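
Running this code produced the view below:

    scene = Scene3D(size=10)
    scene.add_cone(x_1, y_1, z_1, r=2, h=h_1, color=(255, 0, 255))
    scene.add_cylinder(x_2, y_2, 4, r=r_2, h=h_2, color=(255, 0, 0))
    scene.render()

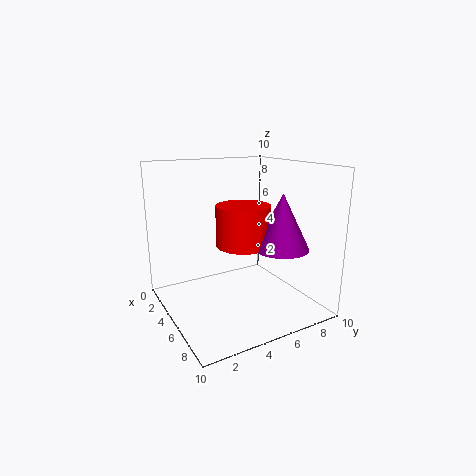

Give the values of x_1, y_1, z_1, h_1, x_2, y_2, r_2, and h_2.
x_1 = 6
y_1 = 8
z_1 = 4
h_1 = 4
x_2 = 4
y_2 = 6
r_2 = 2
h_2 = 3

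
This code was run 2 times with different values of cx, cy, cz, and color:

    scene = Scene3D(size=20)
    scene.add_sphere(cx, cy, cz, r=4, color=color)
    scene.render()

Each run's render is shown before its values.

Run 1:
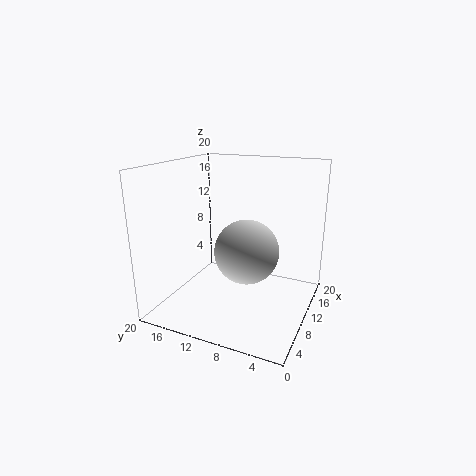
cx = 6
cy = 7
cz = 10
color = 'lightgray'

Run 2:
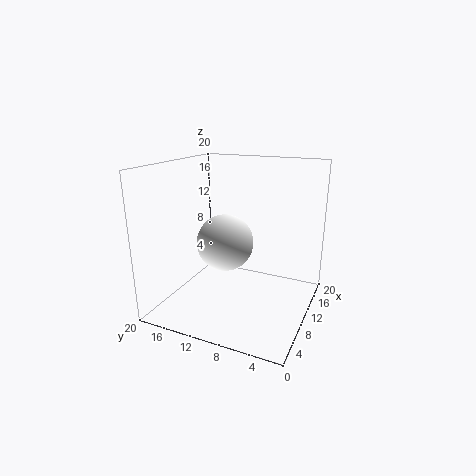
cx = 10
cy = 12
cz = 9
color = 'white'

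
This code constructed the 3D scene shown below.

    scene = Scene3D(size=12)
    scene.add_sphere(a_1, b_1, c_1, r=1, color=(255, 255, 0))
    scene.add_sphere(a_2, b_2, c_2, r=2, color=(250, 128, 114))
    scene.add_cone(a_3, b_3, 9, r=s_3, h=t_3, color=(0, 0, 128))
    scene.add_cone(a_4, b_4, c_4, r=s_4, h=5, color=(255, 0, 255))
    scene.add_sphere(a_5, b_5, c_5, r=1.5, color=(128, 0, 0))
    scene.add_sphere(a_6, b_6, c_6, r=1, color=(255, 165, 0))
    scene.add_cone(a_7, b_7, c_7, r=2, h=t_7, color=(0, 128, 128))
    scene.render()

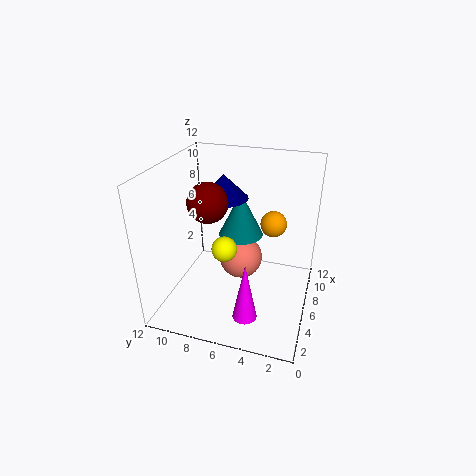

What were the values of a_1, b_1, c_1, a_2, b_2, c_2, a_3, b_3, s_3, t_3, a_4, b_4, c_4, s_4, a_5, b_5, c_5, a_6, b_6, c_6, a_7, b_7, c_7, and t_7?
a_1 = 4; b_1 = 6.5; c_1 = 6; a_2 = 8.5; b_2 = 6.5; c_2 = 2.5; a_3 = 7; b_3 = 7.5; s_3 = 2; t_3 = 2; a_4 = 3; b_4 = 4.5; c_4 = 0.5; s_4 = 1; a_5 = 3.5; b_5 = 7.5; c_5 = 10; a_6 = 5.5; b_6 = 3; c_6 = 8; a_7 = 8.5; b_7 = 6.5; c_7 = 5; t_7 = 4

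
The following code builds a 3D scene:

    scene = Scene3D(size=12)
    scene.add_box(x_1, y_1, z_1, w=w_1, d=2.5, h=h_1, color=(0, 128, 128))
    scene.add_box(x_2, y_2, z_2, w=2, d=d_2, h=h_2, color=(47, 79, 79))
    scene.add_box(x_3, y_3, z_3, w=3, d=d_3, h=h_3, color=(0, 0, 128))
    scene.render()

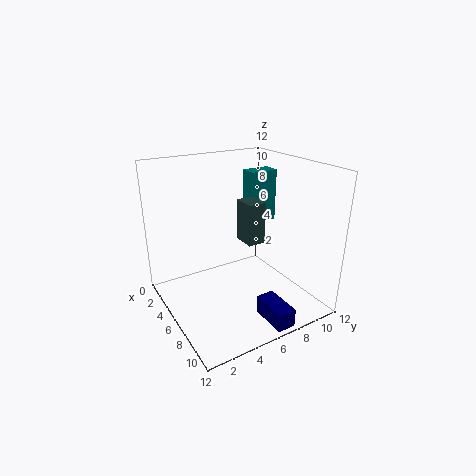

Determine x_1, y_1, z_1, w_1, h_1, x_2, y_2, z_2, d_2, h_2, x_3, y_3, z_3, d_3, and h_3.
x_1 = 3.5, y_1 = 8, z_1 = 6.5, w_1 = 1.5, h_1 = 4.5, x_2 = 5, y_2 = 6.5, z_2 = 5.5, d_2 = 1.5, h_2 = 3.5, x_3 = 9, y_3 = 6, z_3 = 0.5, d_3 = 1.5, h_3 = 1.5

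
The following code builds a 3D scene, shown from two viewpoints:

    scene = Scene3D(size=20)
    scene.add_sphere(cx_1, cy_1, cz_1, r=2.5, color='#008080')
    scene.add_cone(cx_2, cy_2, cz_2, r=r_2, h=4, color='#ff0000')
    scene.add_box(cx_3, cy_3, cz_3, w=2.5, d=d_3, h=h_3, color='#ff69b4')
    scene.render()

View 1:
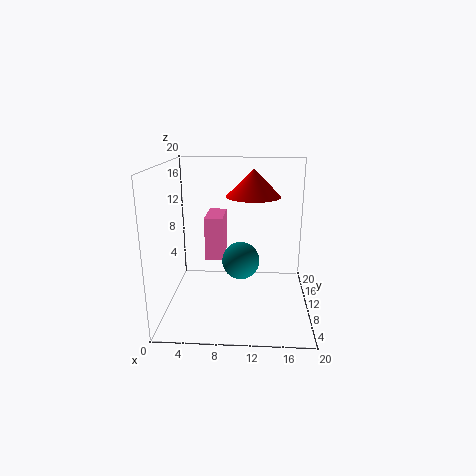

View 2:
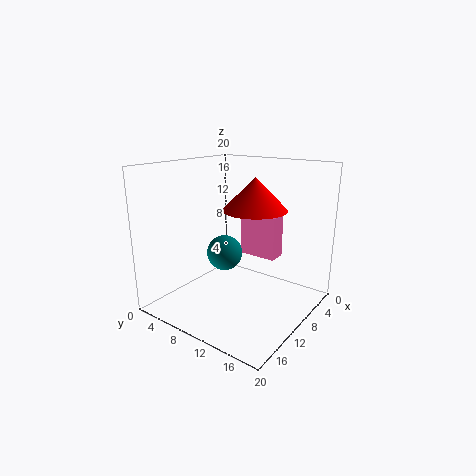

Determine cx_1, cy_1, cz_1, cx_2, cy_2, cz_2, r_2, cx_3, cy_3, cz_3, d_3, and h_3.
cx_1 = 10.5; cy_1 = 8; cz_1 = 7.5; cx_2 = 12; cy_2 = 14; cz_2 = 15; r_2 = 4; cx_3 = 5.5; cy_3 = 9; cz_3 = 7; d_3 = 5.5; h_3 = 6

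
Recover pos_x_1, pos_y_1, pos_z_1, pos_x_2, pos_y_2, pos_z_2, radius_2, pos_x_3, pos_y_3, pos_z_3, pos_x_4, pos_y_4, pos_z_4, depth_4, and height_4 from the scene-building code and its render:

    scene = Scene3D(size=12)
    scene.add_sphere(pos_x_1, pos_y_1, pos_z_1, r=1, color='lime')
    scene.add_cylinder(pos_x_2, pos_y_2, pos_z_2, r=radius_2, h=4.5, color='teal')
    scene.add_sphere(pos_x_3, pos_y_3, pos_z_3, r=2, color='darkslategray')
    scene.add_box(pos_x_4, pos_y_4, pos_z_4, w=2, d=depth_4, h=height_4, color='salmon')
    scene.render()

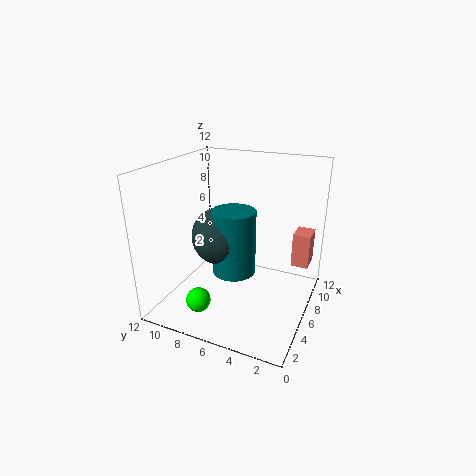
pos_x_1 = 2.5
pos_y_1 = 8
pos_z_1 = 1.5
pos_x_2 = 2
pos_y_2 = 4.5
pos_z_2 = 5.5
radius_2 = 1.5
pos_x_3 = 2
pos_y_3 = 5.5
pos_z_3 = 8
pos_x_4 = 8.5
pos_y_4 = 0.5
pos_z_4 = 3
depth_4 = 1.5
height_4 = 3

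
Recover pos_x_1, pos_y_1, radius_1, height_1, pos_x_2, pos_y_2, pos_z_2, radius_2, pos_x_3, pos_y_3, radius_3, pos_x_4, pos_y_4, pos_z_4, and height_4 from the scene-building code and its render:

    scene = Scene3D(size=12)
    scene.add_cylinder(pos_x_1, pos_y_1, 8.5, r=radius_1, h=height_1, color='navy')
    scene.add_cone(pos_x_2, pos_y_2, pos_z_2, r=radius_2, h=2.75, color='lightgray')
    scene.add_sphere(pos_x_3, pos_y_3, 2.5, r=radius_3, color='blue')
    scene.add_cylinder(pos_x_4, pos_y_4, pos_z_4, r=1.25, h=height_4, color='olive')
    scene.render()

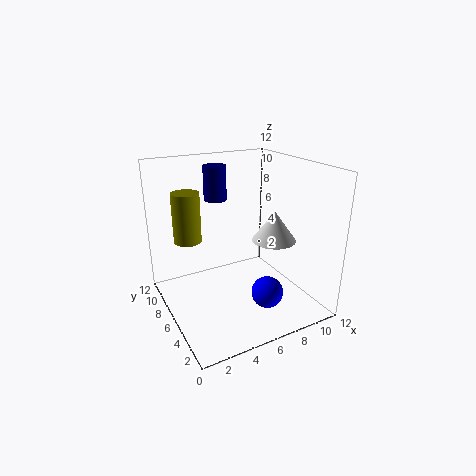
pos_x_1 = 5.5; pos_y_1 = 9.25; radius_1 = 1; height_1 = 3; pos_x_2 = 10; pos_y_2 = 6.5; pos_z_2 = 4.75; radius_2 = 2; pos_x_3 = 6.75; pos_y_3 = 2.5; radius_3 = 1.25; pos_x_4 = 3; pos_y_4 = 10; pos_z_4 = 4.75; height_4 = 4.5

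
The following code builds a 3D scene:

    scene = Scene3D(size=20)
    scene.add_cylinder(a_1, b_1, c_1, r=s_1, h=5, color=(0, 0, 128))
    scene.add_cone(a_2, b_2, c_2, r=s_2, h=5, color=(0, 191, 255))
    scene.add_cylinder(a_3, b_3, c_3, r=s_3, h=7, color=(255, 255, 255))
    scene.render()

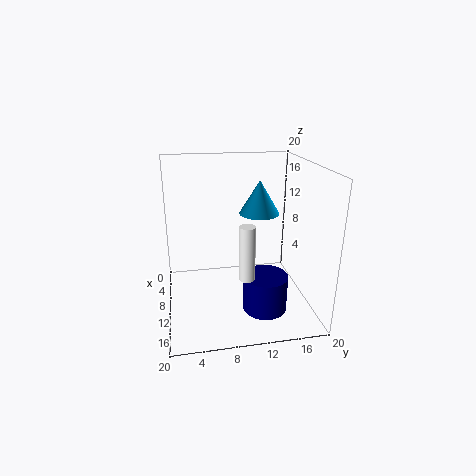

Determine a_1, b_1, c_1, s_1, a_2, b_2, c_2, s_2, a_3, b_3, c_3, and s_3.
a_1 = 14, b_1 = 13, c_1 = 1, s_1 = 3, a_2 = 6, b_2 = 14, c_2 = 12, s_2 = 3, a_3 = 16, b_3 = 10, c_3 = 7, s_3 = 1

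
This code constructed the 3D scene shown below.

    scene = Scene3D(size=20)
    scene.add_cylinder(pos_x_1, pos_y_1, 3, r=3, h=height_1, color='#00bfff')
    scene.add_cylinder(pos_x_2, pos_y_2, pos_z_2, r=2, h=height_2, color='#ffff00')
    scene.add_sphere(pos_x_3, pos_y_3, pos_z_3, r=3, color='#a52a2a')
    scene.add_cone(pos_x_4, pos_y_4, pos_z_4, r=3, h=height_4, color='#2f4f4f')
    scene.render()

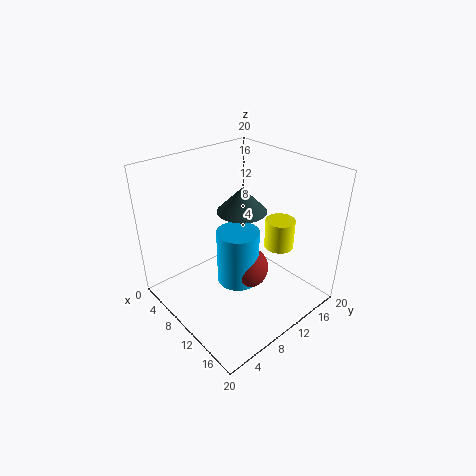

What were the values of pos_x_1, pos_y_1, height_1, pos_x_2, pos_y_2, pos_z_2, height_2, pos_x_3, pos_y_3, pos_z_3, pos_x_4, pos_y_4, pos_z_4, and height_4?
pos_x_1 = 10
pos_y_1 = 10
height_1 = 8
pos_x_2 = 14
pos_y_2 = 14
pos_z_2 = 9
height_2 = 4
pos_x_3 = 11
pos_y_3 = 11
pos_z_3 = 5
pos_x_4 = 13
pos_y_4 = 8
pos_z_4 = 16
height_4 = 3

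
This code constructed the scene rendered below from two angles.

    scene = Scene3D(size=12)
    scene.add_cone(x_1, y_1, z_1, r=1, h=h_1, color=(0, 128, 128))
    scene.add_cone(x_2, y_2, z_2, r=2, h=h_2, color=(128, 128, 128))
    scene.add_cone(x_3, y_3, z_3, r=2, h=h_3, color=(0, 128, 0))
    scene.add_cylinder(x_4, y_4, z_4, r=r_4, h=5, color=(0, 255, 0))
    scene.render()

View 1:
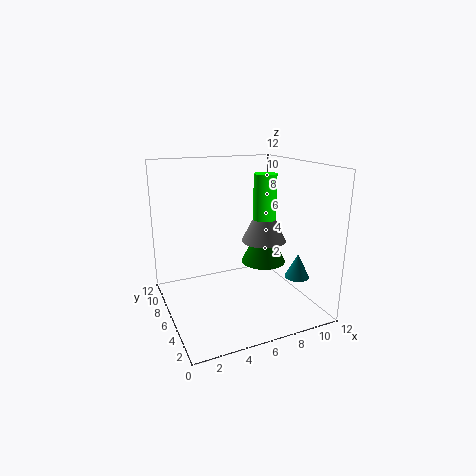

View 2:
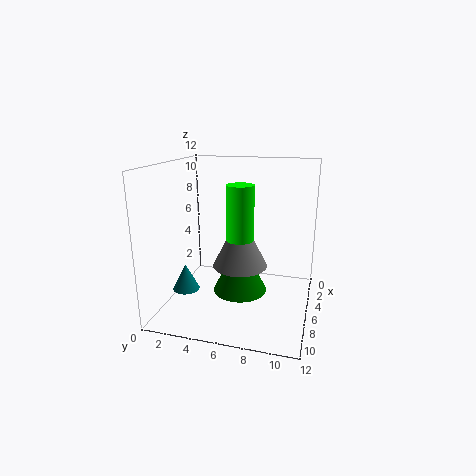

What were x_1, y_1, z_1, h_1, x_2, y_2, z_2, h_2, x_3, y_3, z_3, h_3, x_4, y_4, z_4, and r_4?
x_1 = 10, y_1 = 3, z_1 = 3, h_1 = 2, x_2 = 9, y_2 = 7, z_2 = 5, h_2 = 4, x_3 = 9, y_3 = 7, z_3 = 3, h_3 = 4, x_4 = 9, y_4 = 7, z_4 = 6, r_4 = 1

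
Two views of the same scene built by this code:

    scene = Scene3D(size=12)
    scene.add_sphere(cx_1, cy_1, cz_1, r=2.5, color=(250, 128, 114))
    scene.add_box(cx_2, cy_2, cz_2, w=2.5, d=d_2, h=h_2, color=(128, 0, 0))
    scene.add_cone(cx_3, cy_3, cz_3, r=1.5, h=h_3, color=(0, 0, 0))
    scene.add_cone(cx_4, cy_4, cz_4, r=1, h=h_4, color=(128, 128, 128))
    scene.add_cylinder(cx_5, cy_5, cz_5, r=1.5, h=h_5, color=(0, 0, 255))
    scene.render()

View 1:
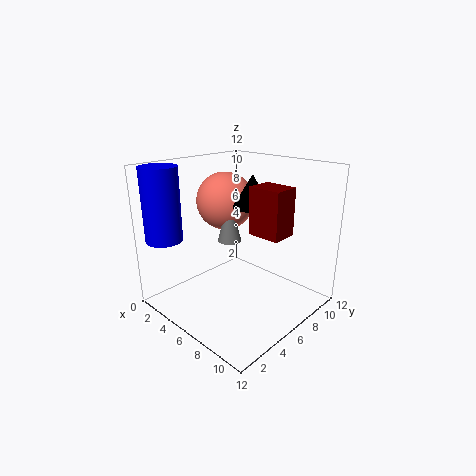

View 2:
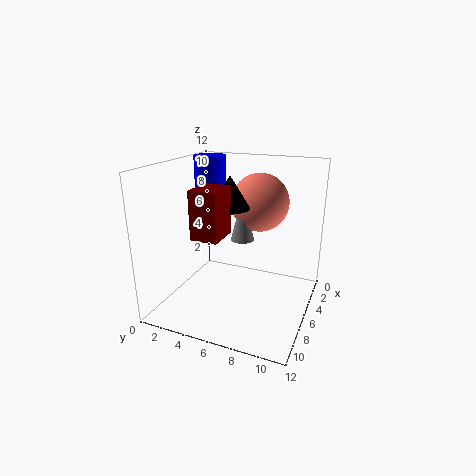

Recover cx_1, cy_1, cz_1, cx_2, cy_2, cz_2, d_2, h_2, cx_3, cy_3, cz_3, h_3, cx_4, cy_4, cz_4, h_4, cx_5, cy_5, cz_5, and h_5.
cx_1 = 3.5
cy_1 = 7
cz_1 = 8.5
cx_2 = 8.5
cy_2 = 4.5
cz_2 = 7.5
d_2 = 2
h_2 = 3.5
cx_3 = 7.5
cy_3 = 6
cz_3 = 9
h_3 = 2.5
cx_4 = 5
cy_4 = 6
cz_4 = 5.5
h_4 = 4
cx_5 = 2
cy_5 = 1.5
cz_5 = 6
h_5 = 6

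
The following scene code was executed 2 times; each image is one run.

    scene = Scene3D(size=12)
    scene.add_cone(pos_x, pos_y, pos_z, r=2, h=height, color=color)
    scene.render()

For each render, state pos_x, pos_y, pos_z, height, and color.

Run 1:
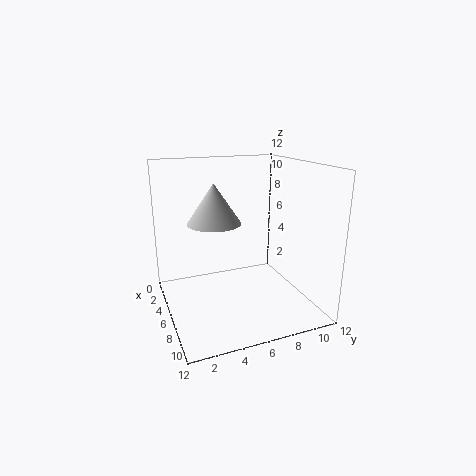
pos_x = 7.5
pos_y = 3.5
pos_z = 8
height = 3
color = 'lightgray'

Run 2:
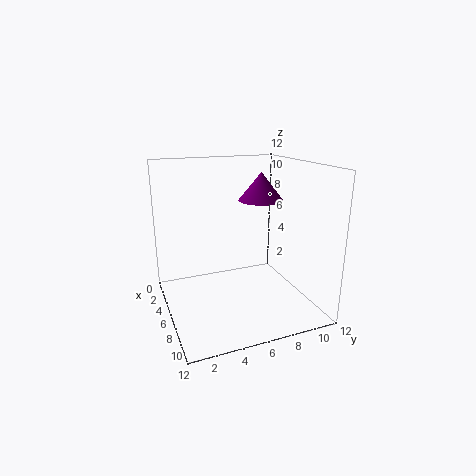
pos_x = 4
pos_y = 9
pos_z = 8.5
height = 2.5
color = 'purple'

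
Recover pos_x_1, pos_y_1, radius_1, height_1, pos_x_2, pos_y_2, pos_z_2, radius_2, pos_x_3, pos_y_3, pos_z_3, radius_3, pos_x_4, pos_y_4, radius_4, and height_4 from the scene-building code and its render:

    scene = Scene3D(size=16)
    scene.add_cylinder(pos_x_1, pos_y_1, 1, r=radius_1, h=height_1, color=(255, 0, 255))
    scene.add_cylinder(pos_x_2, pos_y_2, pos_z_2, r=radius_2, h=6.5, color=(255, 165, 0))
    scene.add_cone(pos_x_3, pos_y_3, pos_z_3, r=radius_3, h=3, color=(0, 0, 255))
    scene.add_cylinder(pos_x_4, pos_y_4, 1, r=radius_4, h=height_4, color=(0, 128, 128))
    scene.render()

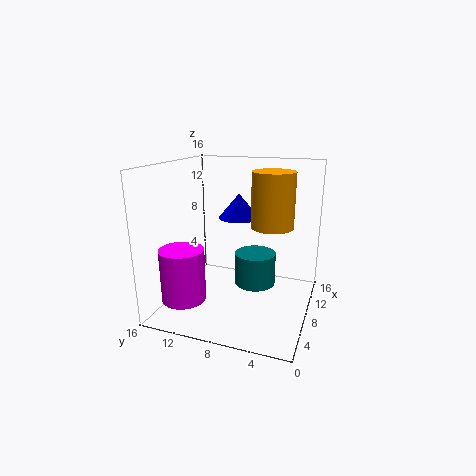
pos_x_1 = 5, pos_y_1 = 13.5, radius_1 = 2.5, height_1 = 6, pos_x_2 = 11.5, pos_y_2 = 5, pos_z_2 = 8.5, radius_2 = 2.5, pos_x_3 = 12.5, pos_y_3 = 9.5, pos_z_3 = 9, radius_3 = 2.5, pos_x_4 = 11.5, pos_y_4 = 7, radius_4 = 2.5, height_4 = 4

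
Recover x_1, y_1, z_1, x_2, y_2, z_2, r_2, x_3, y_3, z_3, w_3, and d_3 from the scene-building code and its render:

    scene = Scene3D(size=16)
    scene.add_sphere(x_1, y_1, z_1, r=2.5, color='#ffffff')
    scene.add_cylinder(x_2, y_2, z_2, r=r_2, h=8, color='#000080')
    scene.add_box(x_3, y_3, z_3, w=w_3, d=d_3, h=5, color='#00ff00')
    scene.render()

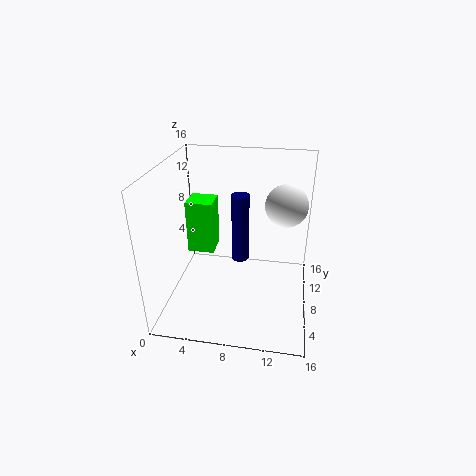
x_1 = 13; y_1 = 12; z_1 = 10.5; x_2 = 8; y_2 = 9.5; z_2 = 4.5; r_2 = 1; x_3 = 4; y_3 = 3; z_3 = 9; w_3 = 2.5; d_3 = 2.5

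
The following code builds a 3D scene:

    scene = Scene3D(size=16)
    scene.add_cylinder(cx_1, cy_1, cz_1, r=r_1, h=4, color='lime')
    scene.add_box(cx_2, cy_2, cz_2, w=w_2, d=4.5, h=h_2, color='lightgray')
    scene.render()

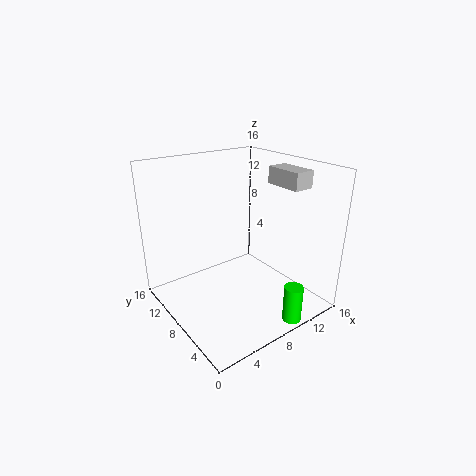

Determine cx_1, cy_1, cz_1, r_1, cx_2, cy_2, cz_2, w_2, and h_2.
cx_1 = 10, cy_1 = 1, cz_1 = 0.5, r_1 = 1, cx_2 = 13.5, cy_2 = 5, cz_2 = 13, w_2 = 2.5, h_2 = 2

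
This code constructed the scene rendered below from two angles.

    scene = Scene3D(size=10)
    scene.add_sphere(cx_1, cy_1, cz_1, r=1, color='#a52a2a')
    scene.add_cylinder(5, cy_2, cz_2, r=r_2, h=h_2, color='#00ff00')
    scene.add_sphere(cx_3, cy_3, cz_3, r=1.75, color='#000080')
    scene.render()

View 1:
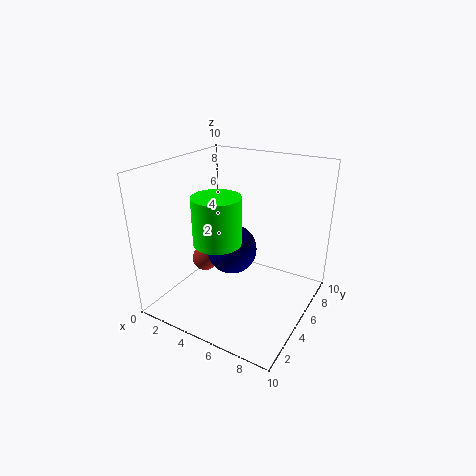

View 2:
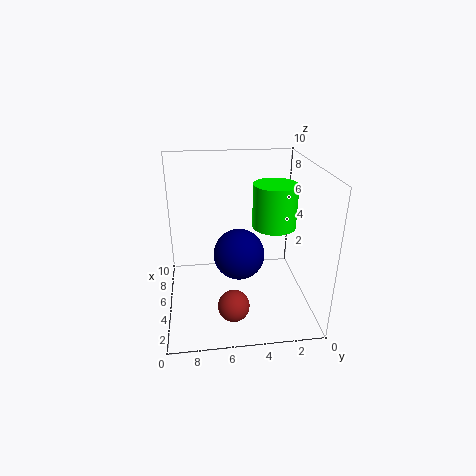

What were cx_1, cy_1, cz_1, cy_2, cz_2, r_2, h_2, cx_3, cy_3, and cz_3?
cx_1 = 1.5, cy_1 = 5.75, cz_1 = 2, cy_2 = 2.5, cz_2 = 5.75, r_2 = 1.5, h_2 = 3, cx_3 = 4.5, cy_3 = 5, cz_3 = 4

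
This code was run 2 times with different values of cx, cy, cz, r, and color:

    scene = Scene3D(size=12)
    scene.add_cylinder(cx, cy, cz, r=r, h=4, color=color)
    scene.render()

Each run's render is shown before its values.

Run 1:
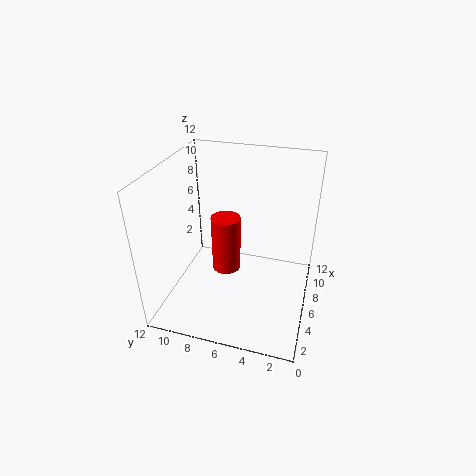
cx = 2.25; cy = 5.75; cz = 6; r = 1; color = 'red'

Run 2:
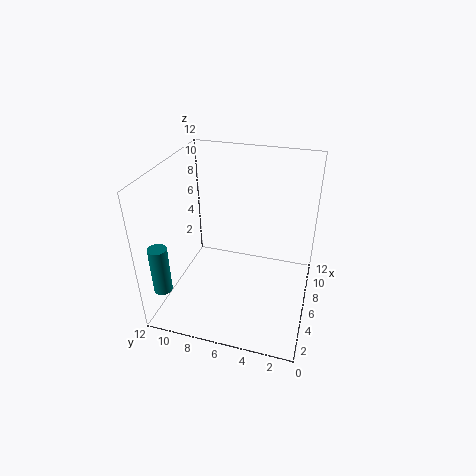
cx = 2; cy = 11.25; cz = 2.5; r = 0.75; color = 'teal'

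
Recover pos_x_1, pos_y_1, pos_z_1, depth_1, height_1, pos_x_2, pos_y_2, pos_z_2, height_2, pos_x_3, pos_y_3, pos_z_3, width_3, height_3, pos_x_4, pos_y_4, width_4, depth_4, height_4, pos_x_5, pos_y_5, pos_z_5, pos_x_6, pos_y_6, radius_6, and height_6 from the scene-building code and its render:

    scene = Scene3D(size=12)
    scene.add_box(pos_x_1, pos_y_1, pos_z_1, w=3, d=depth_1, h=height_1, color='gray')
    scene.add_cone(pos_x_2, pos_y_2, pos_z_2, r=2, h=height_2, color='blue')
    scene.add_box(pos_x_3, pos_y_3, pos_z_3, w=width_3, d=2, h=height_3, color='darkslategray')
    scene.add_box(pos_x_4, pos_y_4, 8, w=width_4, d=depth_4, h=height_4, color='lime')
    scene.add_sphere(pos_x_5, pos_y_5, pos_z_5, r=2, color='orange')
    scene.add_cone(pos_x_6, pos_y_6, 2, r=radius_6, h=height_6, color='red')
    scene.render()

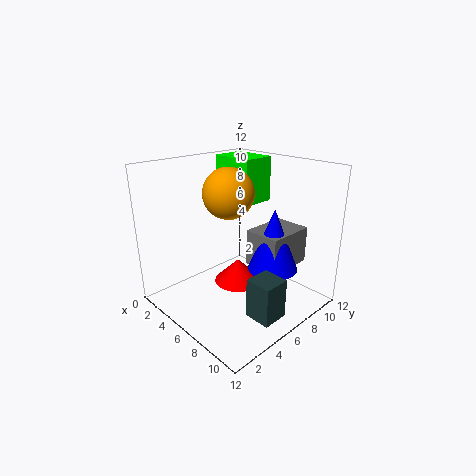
pos_x_1 = 7; pos_y_1 = 6; pos_z_1 = 4; depth_1 = 4; height_1 = 3; pos_x_2 = 9; pos_y_2 = 7; pos_z_2 = 4; height_2 = 5; pos_x_3 = 10; pos_y_3 = 3; pos_z_3 = 2; width_3 = 2; height_3 = 3; pos_x_4 = 1; pos_y_4 = 8; width_4 = 4; depth_4 = 3; height_4 = 4; pos_x_5 = 6; pos_y_5 = 5; pos_z_5 = 10; pos_x_6 = 6; pos_y_6 = 6; radius_6 = 2; height_6 = 2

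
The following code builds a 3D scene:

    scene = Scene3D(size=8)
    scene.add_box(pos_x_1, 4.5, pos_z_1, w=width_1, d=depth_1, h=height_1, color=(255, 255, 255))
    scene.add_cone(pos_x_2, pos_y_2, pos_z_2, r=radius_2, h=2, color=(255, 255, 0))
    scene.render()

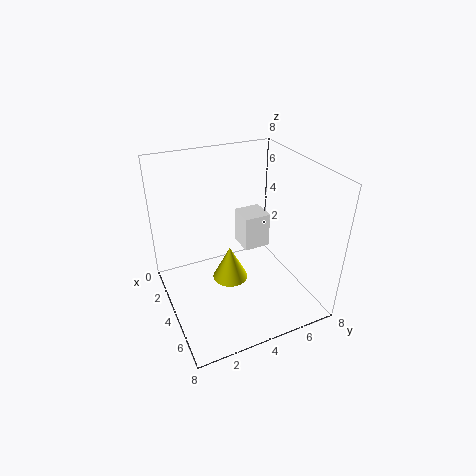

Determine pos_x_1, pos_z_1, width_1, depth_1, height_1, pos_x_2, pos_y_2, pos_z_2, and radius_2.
pos_x_1 = 2.5; pos_z_1 = 3; width_1 = 1.5; depth_1 = 1.5; height_1 = 2; pos_x_2 = 4; pos_y_2 = 3.5; pos_z_2 = 1.5; radius_2 = 1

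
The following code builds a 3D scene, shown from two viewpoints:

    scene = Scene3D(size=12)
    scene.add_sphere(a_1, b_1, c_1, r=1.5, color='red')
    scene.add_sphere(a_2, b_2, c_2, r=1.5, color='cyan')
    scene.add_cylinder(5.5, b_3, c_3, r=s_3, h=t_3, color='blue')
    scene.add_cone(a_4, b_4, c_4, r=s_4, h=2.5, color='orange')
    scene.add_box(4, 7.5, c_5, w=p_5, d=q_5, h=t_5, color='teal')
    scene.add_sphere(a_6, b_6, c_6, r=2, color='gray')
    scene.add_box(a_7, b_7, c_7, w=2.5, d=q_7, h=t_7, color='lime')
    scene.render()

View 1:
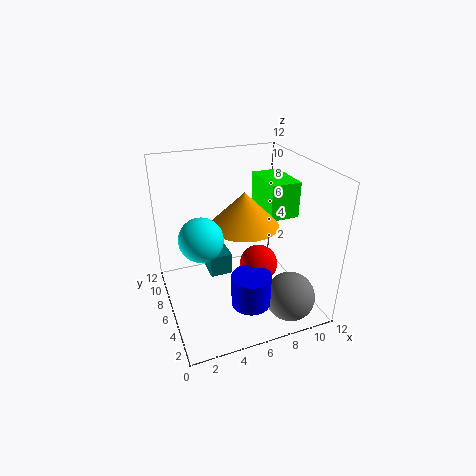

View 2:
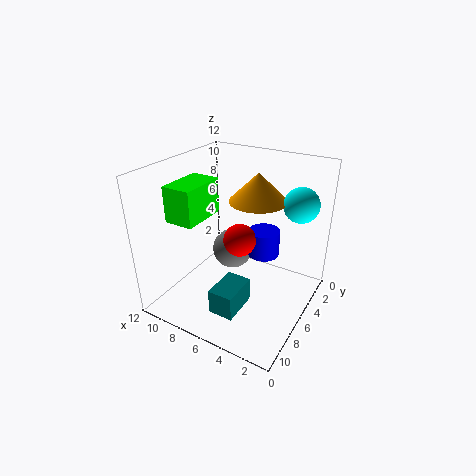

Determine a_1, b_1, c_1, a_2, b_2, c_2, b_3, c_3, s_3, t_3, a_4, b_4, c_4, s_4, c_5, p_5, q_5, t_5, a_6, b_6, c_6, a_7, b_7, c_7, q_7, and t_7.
a_1 = 7, b_1 = 4, c_1 = 4.5, a_2 = 2, b_2 = 2.5, c_2 = 8.5, b_3 = 2, c_3 = 2.5, s_3 = 1.5, t_3 = 2.5, a_4 = 5.5, b_4 = 3.5, c_4 = 8.5, s_4 = 2.5, c_5 = 1.5, p_5 = 2, q_5 = 3, t_5 = 2, a_6 = 9, b_6 = 2, c_6 = 2, a_7 = 8.5, b_7 = 5, c_7 = 7.5, q_7 = 4, t_7 = 3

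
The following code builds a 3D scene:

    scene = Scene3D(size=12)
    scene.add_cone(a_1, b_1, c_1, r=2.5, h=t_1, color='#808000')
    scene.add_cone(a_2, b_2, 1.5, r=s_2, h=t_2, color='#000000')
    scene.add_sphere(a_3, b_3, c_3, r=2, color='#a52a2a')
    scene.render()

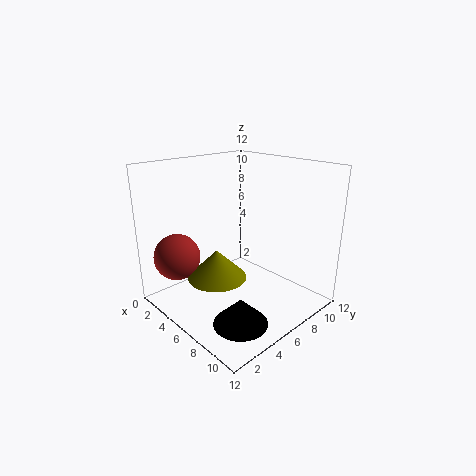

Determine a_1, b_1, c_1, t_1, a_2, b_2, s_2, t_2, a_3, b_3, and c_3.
a_1 = 5, b_1 = 4.5, c_1 = 2.5, t_1 = 2.5, a_2 = 10, b_2 = 2.5, s_2 = 2, t_2 = 2, a_3 = 2, b_3 = 2.5, c_3 = 4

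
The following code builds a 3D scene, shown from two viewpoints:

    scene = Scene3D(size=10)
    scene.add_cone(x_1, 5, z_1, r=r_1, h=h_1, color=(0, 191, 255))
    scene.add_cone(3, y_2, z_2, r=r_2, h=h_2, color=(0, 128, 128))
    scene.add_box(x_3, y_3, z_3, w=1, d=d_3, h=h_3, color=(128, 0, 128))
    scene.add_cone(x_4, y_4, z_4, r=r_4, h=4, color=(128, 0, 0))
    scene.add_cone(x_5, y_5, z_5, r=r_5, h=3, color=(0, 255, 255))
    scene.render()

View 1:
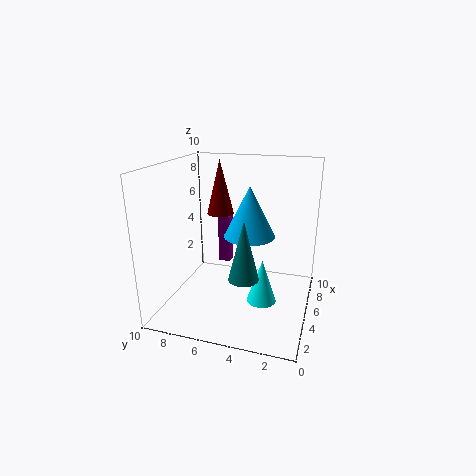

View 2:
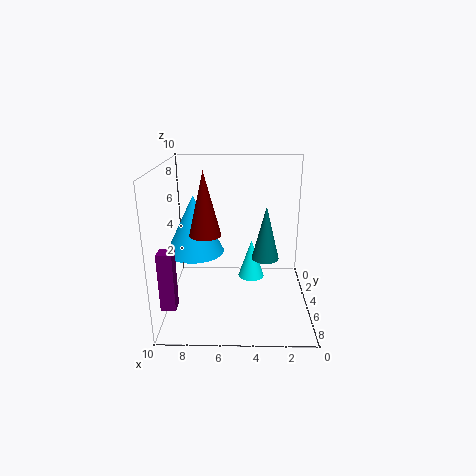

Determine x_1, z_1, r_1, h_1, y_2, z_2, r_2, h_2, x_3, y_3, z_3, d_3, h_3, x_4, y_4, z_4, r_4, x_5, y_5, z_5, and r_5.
x_1 = 8, z_1 = 4, r_1 = 2, h_1 = 4, y_2 = 4, z_2 = 3, r_2 = 1, h_2 = 4, x_3 = 9, y_3 = 7, z_3 = 1, d_3 = 1, h_3 = 4, x_4 = 7, y_4 = 7, z_4 = 6, r_4 = 1, x_5 = 4, y_5 = 3, z_5 = 1, r_5 = 1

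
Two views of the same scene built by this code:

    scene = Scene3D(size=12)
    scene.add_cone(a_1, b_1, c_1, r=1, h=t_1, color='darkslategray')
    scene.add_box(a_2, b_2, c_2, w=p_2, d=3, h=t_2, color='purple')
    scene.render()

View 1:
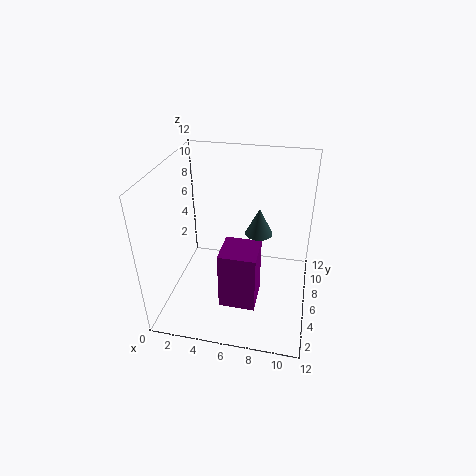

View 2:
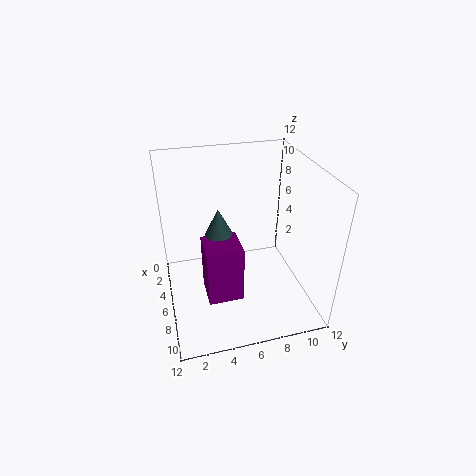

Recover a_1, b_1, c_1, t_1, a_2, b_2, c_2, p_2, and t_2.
a_1 = 8; b_1 = 4; c_1 = 8; t_1 = 2; a_2 = 5; b_2 = 3; c_2 = 1; p_2 = 3; t_2 = 5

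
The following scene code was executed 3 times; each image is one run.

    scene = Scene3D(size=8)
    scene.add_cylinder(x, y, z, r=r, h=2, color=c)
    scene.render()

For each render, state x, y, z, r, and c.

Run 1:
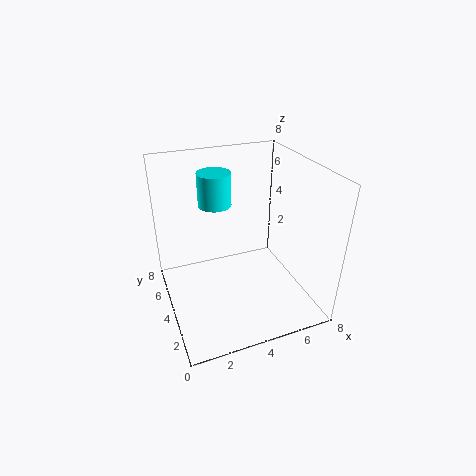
x = 3.5
y = 6.5
z = 5
r = 1
c = 'cyan'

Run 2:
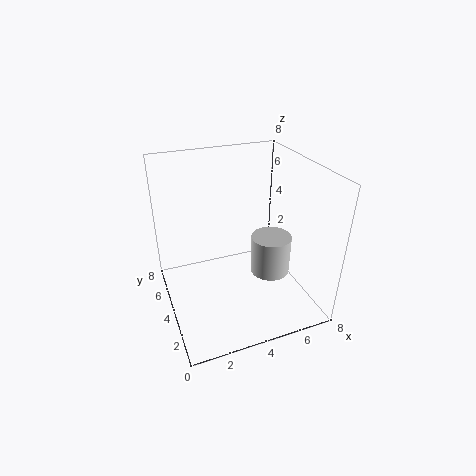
x = 5
y = 2
z = 3
r = 1
c = 'lightgray'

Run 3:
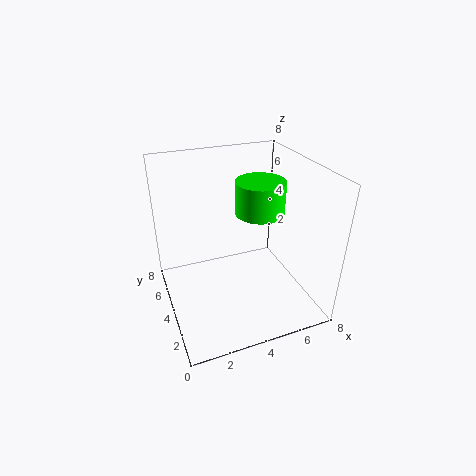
x = 6
y = 5.5
z = 4.5
r = 1.5
c = 'lime'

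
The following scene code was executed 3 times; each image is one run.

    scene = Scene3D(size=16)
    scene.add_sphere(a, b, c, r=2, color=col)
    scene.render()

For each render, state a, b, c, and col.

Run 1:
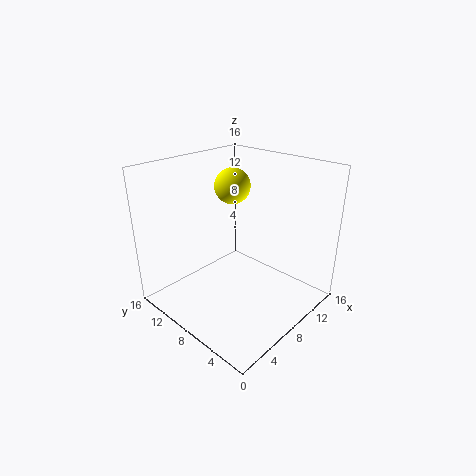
a = 9.25; b = 10; c = 13.25; col = 'yellow'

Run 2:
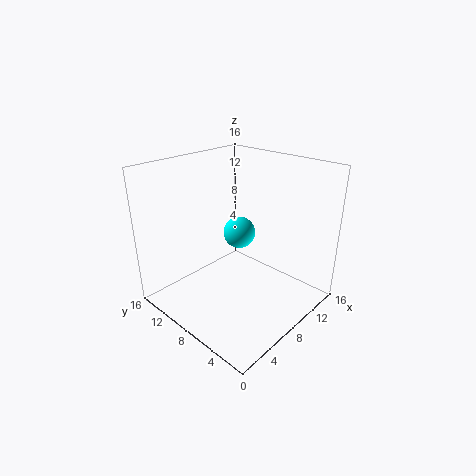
a = 11.75; b = 11.25; c = 6.25; col = 'cyan'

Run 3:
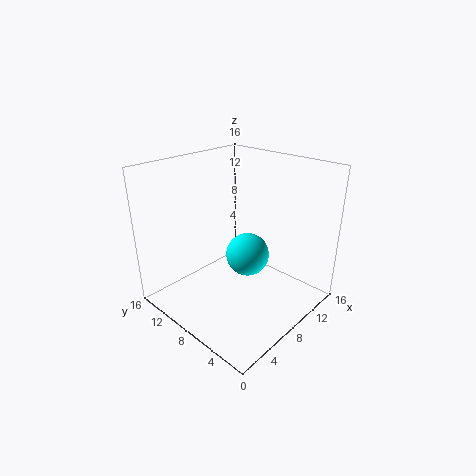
a = 4.75; b = 3.75; c = 9; col = 'cyan'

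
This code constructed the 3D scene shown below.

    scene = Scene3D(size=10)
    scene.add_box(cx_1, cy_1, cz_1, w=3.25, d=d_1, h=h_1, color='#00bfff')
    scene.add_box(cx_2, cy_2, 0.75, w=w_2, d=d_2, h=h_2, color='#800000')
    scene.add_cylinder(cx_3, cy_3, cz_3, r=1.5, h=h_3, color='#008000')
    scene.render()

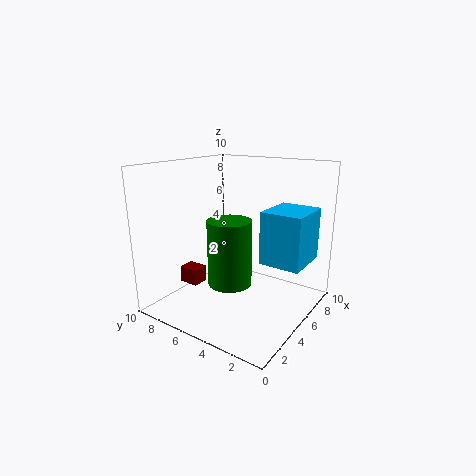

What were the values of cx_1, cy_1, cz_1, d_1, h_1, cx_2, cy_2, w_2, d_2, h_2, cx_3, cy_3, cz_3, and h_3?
cx_1 = 4.5
cy_1 = 0.25
cz_1 = 3.75
d_1 = 2.75
h_1 = 3.5
cx_2 = 4
cy_2 = 8.25
w_2 = 1.25
d_2 = 1.5
h_2 = 1.25
cx_3 = 4
cy_3 = 5
cz_3 = 2
h_3 = 4.5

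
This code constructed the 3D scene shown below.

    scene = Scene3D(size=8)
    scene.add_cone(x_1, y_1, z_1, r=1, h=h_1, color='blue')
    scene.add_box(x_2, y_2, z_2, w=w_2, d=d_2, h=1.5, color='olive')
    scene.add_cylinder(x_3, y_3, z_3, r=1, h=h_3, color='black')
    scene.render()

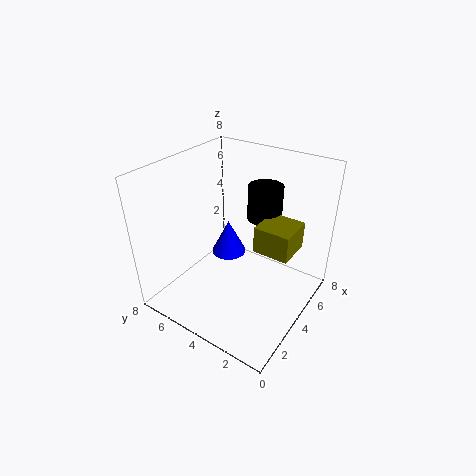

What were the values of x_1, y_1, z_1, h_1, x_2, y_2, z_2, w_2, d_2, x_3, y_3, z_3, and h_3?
x_1 = 4.5, y_1 = 5, z_1 = 2.5, h_1 = 2, x_2 = 4, y_2 = 1, z_2 = 3.5, w_2 = 2, d_2 = 2, x_3 = 6, y_3 = 3.5, z_3 = 4.5, h_3 = 2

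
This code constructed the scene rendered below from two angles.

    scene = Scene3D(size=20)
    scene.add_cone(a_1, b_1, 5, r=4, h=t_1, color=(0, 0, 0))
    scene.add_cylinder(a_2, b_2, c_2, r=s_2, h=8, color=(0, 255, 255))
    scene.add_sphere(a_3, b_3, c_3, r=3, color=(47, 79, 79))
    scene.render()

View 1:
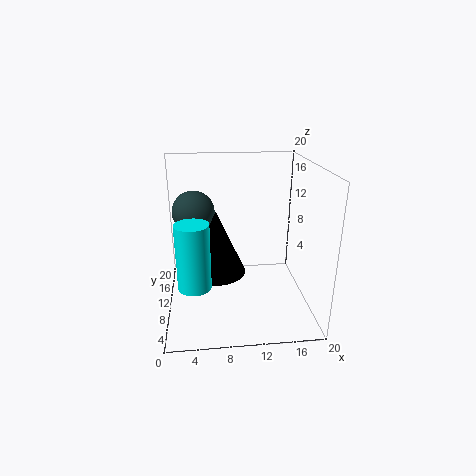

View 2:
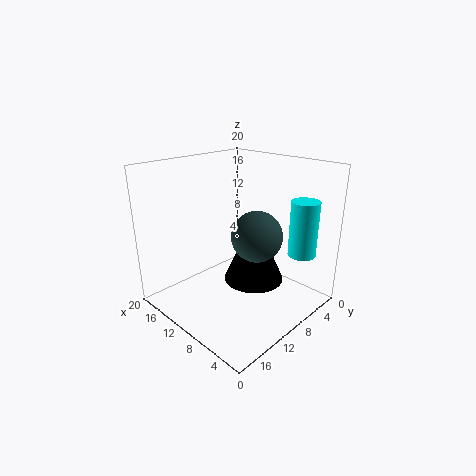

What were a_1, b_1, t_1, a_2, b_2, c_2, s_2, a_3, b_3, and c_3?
a_1 = 7
b_1 = 10
t_1 = 9
a_2 = 4
b_2 = 3
c_2 = 7
s_2 = 2
a_3 = 4
b_3 = 13
c_3 = 13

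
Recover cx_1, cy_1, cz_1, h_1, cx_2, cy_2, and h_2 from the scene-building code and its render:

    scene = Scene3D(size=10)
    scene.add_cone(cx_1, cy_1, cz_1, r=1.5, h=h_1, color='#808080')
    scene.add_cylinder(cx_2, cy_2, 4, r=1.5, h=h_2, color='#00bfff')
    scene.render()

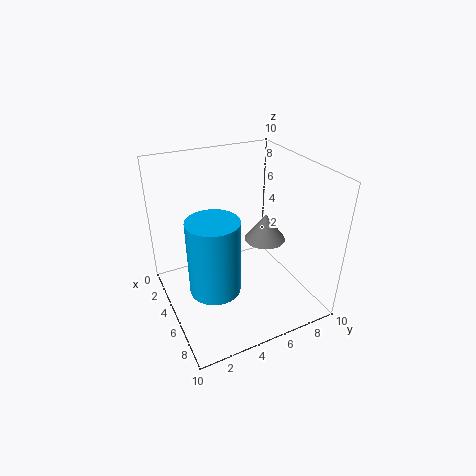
cx_1 = 4.5
cy_1 = 7.5
cz_1 = 4
h_1 = 2
cx_2 = 8
cy_2 = 2
h_2 = 4.5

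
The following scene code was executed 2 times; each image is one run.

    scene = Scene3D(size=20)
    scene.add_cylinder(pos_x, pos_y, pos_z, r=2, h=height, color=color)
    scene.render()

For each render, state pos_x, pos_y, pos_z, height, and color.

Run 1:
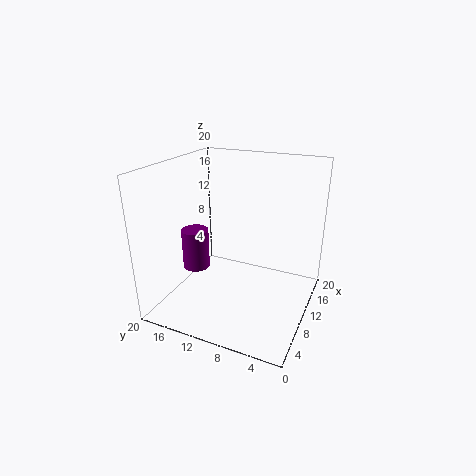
pos_x = 10
pos_y = 17
pos_z = 4
height = 6
color = 'purple'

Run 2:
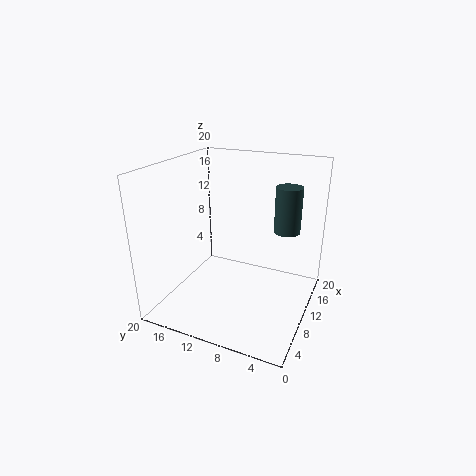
pos_x = 17
pos_y = 5
pos_z = 9
height = 7
color = 'darkslategray'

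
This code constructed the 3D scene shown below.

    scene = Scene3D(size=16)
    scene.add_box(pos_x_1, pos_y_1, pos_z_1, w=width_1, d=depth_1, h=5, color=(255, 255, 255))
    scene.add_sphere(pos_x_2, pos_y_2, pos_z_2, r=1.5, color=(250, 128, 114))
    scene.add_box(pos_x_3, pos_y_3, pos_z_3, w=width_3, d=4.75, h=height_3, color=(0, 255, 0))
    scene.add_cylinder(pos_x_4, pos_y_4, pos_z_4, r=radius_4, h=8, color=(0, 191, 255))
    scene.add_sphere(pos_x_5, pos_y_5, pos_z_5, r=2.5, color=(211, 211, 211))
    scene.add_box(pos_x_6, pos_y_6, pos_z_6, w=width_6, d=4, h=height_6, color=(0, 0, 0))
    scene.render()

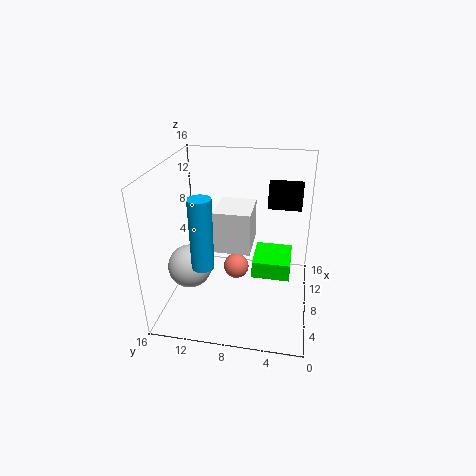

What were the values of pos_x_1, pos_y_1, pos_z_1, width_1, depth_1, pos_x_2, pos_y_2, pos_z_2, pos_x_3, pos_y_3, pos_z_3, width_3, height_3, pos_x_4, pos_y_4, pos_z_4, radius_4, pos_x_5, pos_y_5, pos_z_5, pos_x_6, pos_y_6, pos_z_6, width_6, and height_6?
pos_x_1 = 8.5, pos_y_1 = 6.75, pos_z_1 = 5.5, width_1 = 5, depth_1 = 4.25, pos_x_2 = 9.5, pos_y_2 = 8.5, pos_z_2 = 3.25, pos_x_3 = 10.5, pos_y_3 = 2, pos_z_3 = 1, width_3 = 5.25, height_3 = 2.25, pos_x_4 = 5.75, pos_y_4 = 11.5, pos_z_4 = 5.25, radius_4 = 1.25, pos_x_5 = 7, pos_y_5 = 13.5, pos_z_5 = 4.25, pos_x_6 = 12.5, pos_y_6 = 1.25, pos_z_6 = 9.75, width_6 = 2, height_6 = 3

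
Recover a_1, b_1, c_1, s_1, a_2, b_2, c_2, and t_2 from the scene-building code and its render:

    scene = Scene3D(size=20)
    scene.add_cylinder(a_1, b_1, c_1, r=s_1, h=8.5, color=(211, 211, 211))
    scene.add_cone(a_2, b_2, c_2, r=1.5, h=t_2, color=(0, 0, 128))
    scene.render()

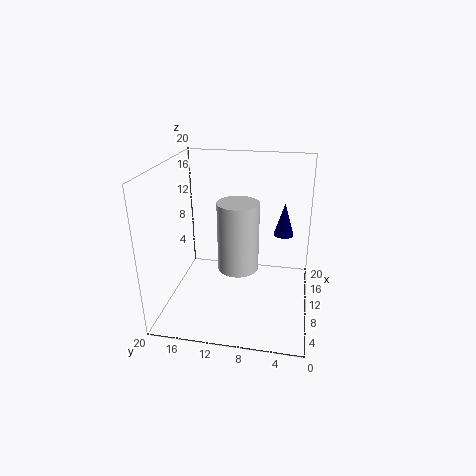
a_1 = 5
b_1 = 9
c_1 = 8.5
s_1 = 2.5
a_2 = 15.5
b_2 = 4
c_2 = 8.5
t_2 = 5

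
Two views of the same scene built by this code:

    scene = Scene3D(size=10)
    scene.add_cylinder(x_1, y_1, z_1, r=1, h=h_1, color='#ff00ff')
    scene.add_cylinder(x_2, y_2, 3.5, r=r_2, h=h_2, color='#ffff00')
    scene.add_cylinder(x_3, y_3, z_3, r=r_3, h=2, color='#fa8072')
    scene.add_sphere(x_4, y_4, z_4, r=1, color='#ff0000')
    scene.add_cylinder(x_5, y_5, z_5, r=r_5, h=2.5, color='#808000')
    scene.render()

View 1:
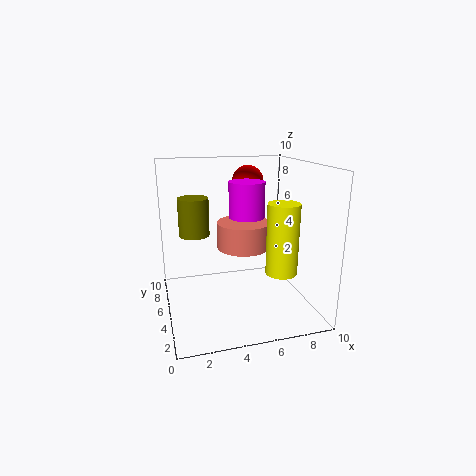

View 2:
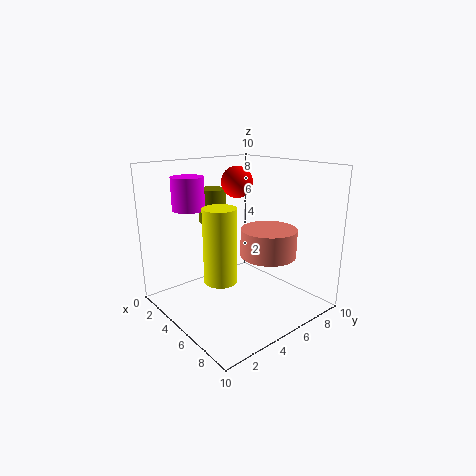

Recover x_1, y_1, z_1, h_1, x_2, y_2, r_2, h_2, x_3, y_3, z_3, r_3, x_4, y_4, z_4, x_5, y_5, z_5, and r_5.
x_1 = 4.5, y_1 = 1.5, z_1 = 7.5, h_1 = 2, x_2 = 7, y_2 = 2, r_2 = 1, h_2 = 4.5, x_3 = 6, y_3 = 7, z_3 = 3.5, r_3 = 2, x_4 = 5.5, y_4 = 4.5, z_4 = 9, x_5 = 2, y_5 = 5, z_5 = 5.5, r_5 = 1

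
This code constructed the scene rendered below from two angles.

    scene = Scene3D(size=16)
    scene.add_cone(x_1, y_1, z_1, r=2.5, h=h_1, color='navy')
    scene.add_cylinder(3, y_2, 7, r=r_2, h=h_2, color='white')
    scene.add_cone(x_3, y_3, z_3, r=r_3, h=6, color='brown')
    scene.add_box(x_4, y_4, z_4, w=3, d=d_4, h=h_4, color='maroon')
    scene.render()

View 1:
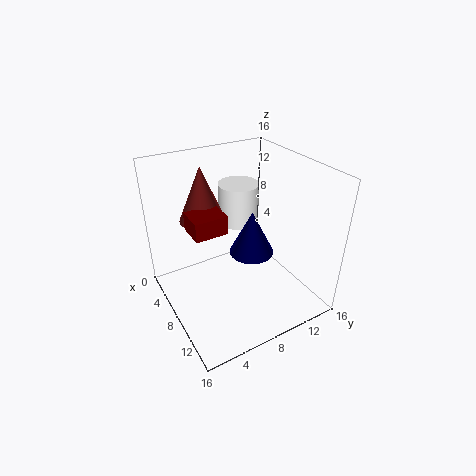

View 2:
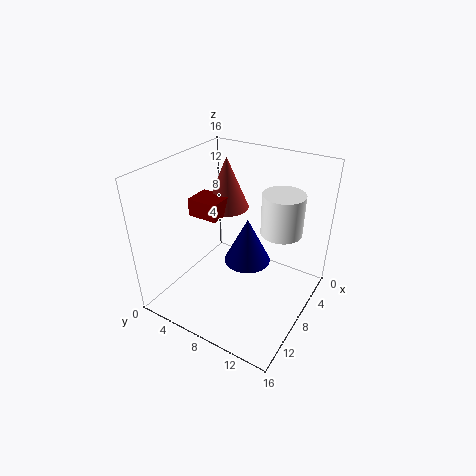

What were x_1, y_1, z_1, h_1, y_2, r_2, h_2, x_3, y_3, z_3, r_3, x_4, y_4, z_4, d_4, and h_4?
x_1 = 8.5, y_1 = 9.5, z_1 = 6, h_1 = 5, y_2 = 11, r_2 = 2.5, h_2 = 5, x_3 = 5.5, y_3 = 5, z_3 = 10, r_3 = 2.5, x_4 = 6.5, y_4 = 2.5, z_4 = 10, d_4 = 3.5, h_4 = 2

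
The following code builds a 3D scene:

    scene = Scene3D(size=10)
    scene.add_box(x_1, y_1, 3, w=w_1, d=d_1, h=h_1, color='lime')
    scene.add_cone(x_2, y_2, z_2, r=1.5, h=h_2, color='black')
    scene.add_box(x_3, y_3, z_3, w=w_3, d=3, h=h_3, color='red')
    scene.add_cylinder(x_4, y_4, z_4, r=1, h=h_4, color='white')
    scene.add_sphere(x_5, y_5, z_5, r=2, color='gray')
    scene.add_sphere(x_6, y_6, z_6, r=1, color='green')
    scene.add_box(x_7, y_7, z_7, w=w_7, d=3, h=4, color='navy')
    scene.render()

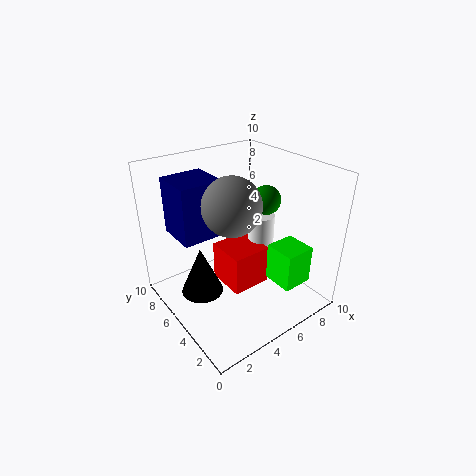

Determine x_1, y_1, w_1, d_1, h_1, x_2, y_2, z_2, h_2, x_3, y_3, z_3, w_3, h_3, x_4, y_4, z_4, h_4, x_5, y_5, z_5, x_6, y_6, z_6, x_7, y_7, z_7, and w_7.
x_1 = 5.5, y_1 = 0.5, w_1 = 2, d_1 = 2, h_1 = 2.5, x_2 = 2.5, y_2 = 6, z_2 = 1, h_2 = 3.5, x_3 = 4.5, y_3 = 4.5, z_3 = 0.5, w_3 = 3, h_3 = 3, x_4 = 8, y_4 = 6, z_4 = 2, h_4 = 3.5, x_5 = 4.5, y_5 = 5, z_5 = 7.5, x_6 = 7, y_6 = 4.5, z_6 = 7.5, x_7 = 1.5, y_7 = 6, z_7 = 5, w_7 = 3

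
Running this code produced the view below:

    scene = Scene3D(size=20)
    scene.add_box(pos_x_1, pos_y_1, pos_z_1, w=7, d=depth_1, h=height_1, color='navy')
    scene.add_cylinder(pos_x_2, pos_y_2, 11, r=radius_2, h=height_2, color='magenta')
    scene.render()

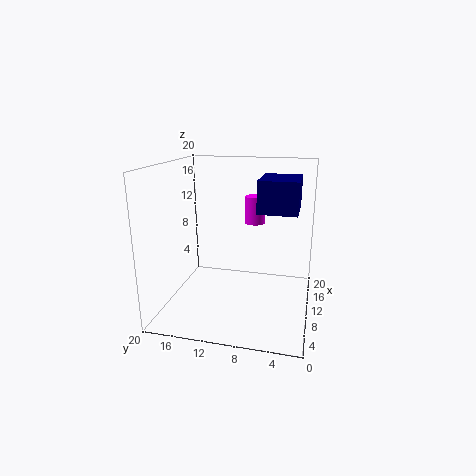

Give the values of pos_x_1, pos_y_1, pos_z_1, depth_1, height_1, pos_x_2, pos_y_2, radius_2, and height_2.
pos_x_1 = 10
pos_y_1 = 2
pos_z_1 = 13.5
depth_1 = 5.5
height_1 = 4.5
pos_x_2 = 14.5
pos_y_2 = 8.5
radius_2 = 1.5
height_2 = 4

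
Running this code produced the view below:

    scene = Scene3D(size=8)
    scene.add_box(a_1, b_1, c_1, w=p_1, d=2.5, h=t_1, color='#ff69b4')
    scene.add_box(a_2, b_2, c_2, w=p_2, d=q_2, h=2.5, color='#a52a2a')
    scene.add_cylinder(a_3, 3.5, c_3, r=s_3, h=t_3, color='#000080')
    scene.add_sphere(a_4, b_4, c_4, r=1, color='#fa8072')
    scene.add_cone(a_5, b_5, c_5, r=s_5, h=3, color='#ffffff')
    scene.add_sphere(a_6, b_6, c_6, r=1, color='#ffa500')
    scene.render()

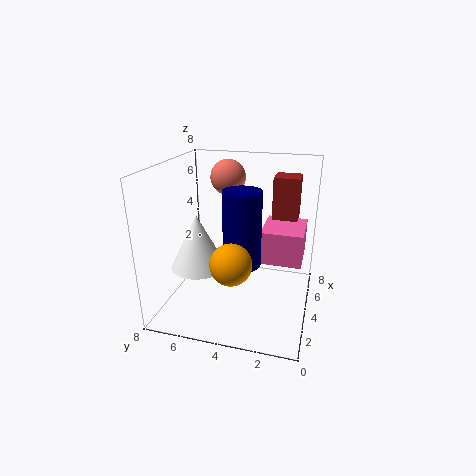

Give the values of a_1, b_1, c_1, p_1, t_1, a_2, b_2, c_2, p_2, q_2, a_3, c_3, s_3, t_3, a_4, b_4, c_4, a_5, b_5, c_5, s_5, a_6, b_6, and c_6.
a_1 = 5
b_1 = 0.5
c_1 = 2
p_1 = 3
t_1 = 2
a_2 = 6
b_2 = 1
c_2 = 4.5
p_2 = 1.5
q_2 = 1.5
a_3 = 3
c_3 = 3
s_3 = 1
t_3 = 4
a_4 = 5.5
b_4 = 5
c_4 = 7
a_5 = 3
b_5 = 6
c_5 = 2.5
s_5 = 1.5
a_6 = 1
b_6 = 3.5
c_6 = 4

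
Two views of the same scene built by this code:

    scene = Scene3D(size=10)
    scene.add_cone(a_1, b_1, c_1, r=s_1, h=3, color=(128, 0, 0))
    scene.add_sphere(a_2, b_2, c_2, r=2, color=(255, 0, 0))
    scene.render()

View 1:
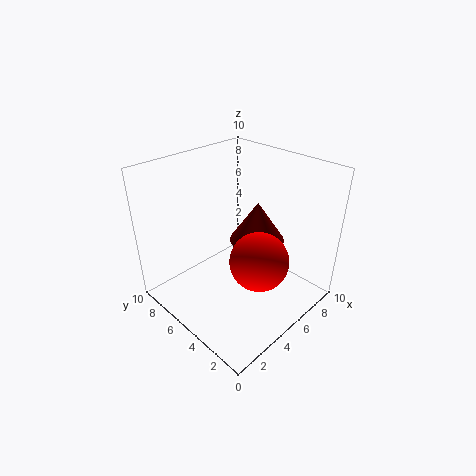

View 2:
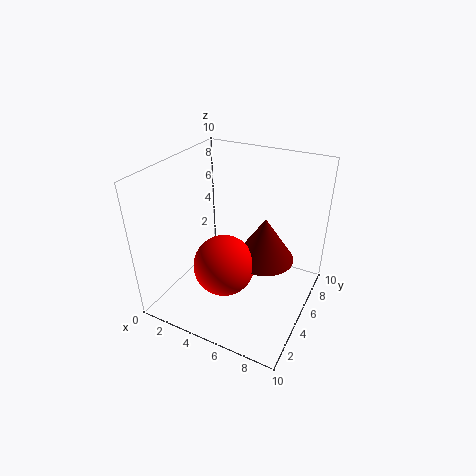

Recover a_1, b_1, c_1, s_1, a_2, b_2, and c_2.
a_1 = 7
b_1 = 5
c_1 = 4
s_1 = 2
a_2 = 5
b_2 = 3
c_2 = 4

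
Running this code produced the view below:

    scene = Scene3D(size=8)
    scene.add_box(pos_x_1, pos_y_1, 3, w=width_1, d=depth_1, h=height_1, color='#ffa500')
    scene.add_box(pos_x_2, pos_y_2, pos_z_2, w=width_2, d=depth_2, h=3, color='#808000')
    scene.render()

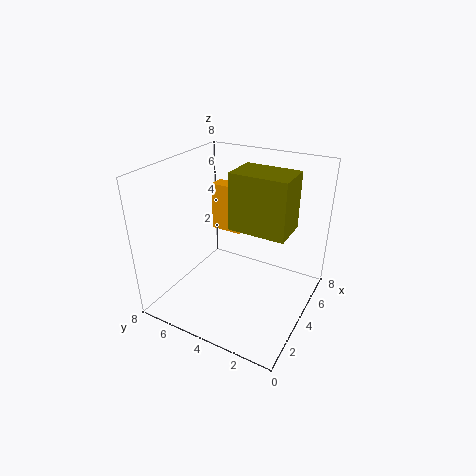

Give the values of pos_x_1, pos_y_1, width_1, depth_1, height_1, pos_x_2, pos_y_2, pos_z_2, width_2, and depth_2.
pos_x_1 = 6, pos_y_1 = 5, width_1 = 1, depth_1 = 2, height_1 = 3, pos_x_2 = 3, pos_y_2 = 1, pos_z_2 = 5, width_2 = 2, depth_2 = 3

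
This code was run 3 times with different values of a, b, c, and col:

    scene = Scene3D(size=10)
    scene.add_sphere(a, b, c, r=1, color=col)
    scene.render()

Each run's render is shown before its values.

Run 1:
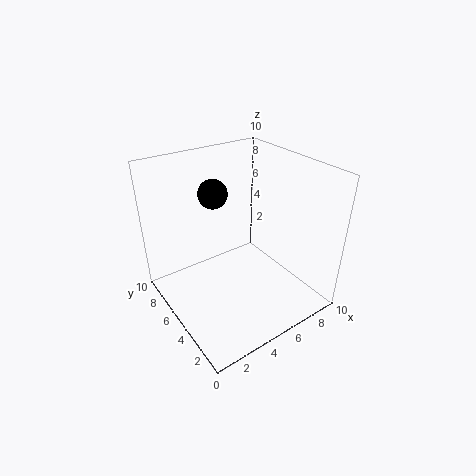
a = 4; b = 6.5; c = 8; col = 'black'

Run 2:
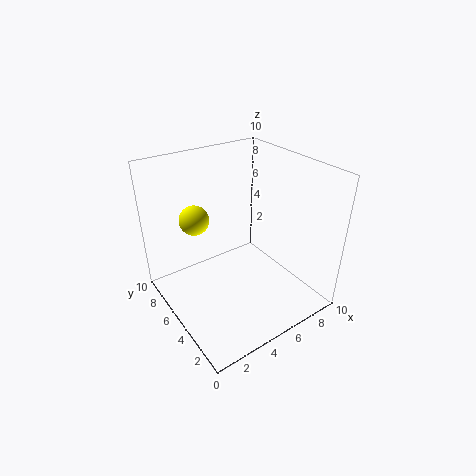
a = 2.5; b = 6.5; c = 6.5; col = 'yellow'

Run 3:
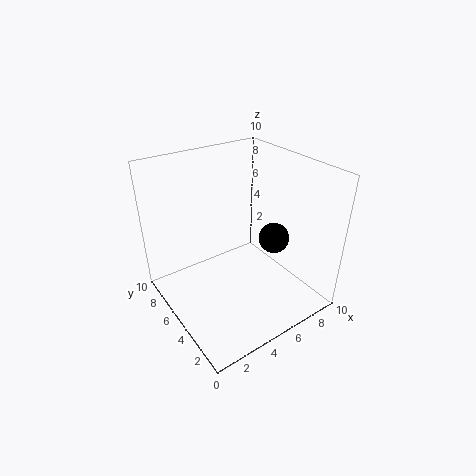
a = 6.5; b = 3; c = 5.5; col = 'black'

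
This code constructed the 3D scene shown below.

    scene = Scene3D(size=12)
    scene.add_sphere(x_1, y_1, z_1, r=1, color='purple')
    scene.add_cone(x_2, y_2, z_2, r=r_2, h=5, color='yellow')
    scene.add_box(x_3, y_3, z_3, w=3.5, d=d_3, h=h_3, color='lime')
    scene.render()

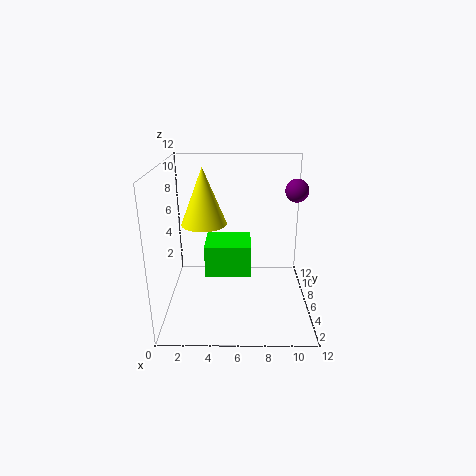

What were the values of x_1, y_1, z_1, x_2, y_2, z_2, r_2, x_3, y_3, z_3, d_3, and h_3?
x_1 = 11
y_1 = 8
z_1 = 9.5
x_2 = 3
y_2 = 8
z_2 = 6.5
r_2 = 2
x_3 = 3.5
y_3 = 3
z_3 = 4
d_3 = 3
h_3 = 2.5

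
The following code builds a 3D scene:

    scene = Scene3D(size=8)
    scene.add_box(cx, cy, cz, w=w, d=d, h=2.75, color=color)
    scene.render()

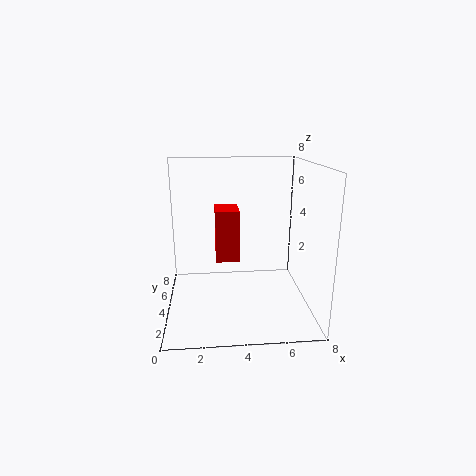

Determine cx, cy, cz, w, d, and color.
cx = 2.75
cy = 3
cz = 3
w = 1.25
d = 1.75
color = 'red'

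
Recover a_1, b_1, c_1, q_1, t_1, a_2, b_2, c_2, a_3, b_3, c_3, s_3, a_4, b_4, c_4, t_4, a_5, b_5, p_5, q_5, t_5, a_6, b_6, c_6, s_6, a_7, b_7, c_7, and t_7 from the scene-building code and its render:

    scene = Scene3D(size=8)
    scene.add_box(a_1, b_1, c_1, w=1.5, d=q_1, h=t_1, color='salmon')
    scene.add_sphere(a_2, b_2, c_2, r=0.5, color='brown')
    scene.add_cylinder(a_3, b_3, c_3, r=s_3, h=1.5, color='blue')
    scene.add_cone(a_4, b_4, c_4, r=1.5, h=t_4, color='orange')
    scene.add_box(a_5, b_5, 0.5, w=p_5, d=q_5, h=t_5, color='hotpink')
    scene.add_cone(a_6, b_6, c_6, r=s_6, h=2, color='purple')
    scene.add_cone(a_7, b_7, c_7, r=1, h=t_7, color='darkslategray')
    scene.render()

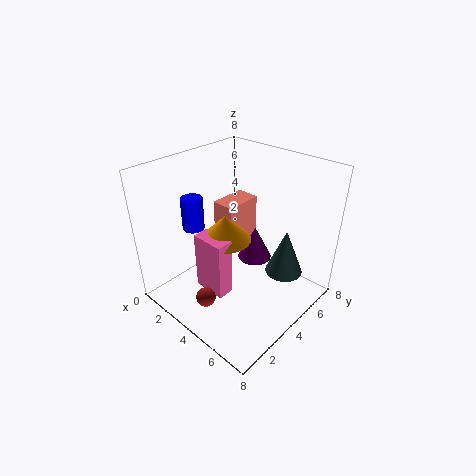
a_1 = 0.5; b_1 = 5.5; c_1 = 1.5; q_1 = 2.5; t_1 = 3; a_2 = 4.5; b_2 = 1; c_2 = 2; a_3 = 4; b_3 = 1; c_3 = 6; s_3 = 0.5; a_4 = 3; b_4 = 4; c_4 = 3.5; t_4 = 1.5; a_5 = 2; b_5 = 2.5; p_5 = 2; q_5 = 1; t_5 = 3.5; a_6 = 4; b_6 = 5.5; c_6 = 2; s_6 = 1; a_7 = 6.5; b_7 = 5; c_7 = 2.5; t_7 = 2.5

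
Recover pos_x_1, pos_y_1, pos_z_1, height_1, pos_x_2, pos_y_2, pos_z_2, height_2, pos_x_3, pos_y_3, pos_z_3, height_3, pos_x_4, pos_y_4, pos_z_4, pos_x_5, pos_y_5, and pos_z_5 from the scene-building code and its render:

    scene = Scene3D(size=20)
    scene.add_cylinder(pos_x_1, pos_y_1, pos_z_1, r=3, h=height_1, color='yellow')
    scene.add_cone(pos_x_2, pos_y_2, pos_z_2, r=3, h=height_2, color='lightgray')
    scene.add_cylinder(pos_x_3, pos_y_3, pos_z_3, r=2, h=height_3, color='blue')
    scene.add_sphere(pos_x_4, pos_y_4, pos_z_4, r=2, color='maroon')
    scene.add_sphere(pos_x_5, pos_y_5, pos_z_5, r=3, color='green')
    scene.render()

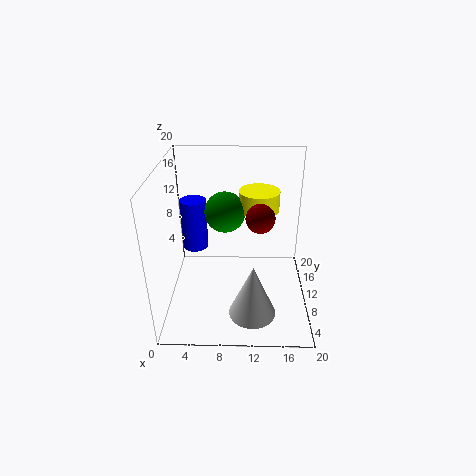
pos_x_1 = 13; pos_y_1 = 15; pos_z_1 = 12; height_1 = 3; pos_x_2 = 12; pos_y_2 = 3; pos_z_2 = 3; height_2 = 7; pos_x_3 = 3; pos_y_3 = 16; pos_z_3 = 5; height_3 = 8; pos_x_4 = 13; pos_y_4 = 10; pos_z_4 = 13; pos_x_5 = 8; pos_y_5 = 14; pos_z_5 = 12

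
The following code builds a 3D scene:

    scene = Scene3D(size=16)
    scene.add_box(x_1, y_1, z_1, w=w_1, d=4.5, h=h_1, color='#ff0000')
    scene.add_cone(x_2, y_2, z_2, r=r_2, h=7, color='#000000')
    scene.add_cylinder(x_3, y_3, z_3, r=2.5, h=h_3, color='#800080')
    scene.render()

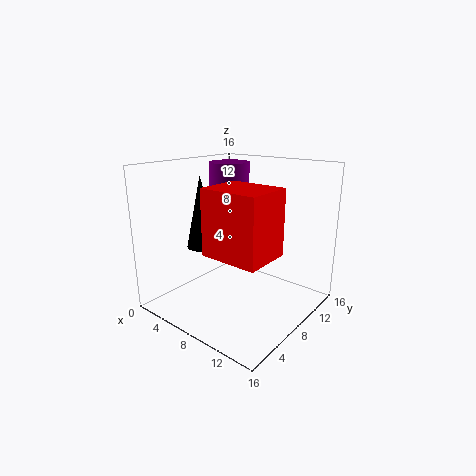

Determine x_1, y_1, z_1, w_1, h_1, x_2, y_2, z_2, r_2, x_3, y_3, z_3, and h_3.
x_1 = 10, y_1 = 0.5, z_1 = 9, w_1 = 5.5, h_1 = 6, x_2 = 7.5, y_2 = 3, z_2 = 8.5, r_2 = 1.5, x_3 = 3, y_3 = 12.5, z_3 = 12, h_3 = 3.5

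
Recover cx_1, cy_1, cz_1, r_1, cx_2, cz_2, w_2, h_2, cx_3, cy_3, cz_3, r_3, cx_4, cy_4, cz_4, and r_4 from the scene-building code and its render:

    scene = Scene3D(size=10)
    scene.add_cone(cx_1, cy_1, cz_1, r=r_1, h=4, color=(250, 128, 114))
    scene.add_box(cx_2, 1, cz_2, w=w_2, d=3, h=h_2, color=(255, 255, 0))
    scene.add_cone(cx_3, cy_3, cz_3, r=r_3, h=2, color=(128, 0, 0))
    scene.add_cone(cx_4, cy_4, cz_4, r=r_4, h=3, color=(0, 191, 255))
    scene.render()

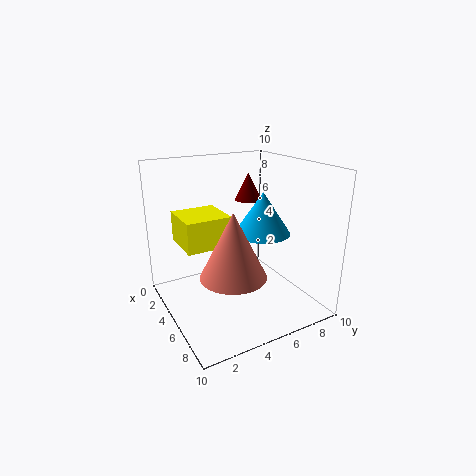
cx_1 = 8, cy_1 = 3, cz_1 = 4, r_1 = 2, cx_2 = 3, cz_2 = 5, w_2 = 3, h_2 = 2, cx_3 = 3, cy_3 = 7, cz_3 = 7, r_3 = 1, cx_4 = 5, cy_4 = 7, cz_4 = 5, r_4 = 2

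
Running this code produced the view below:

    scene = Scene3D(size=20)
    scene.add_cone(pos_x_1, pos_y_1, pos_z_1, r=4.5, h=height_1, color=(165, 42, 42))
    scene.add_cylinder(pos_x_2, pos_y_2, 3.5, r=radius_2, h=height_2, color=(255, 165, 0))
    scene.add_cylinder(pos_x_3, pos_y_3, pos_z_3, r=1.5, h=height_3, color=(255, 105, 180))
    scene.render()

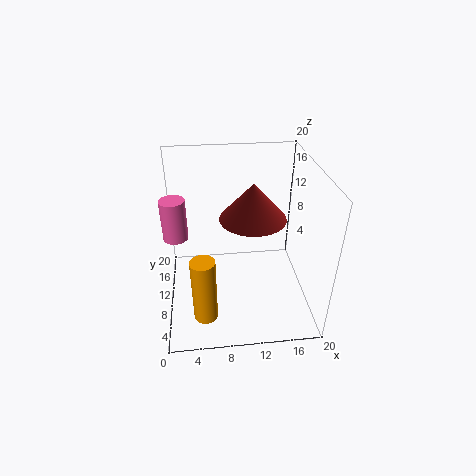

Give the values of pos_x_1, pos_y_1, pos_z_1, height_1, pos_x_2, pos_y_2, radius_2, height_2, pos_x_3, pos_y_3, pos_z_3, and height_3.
pos_x_1 = 12
pos_y_1 = 10
pos_z_1 = 13
height_1 = 5
pos_x_2 = 5
pos_y_2 = 2.5
radius_2 = 1.5
height_2 = 8.5
pos_x_3 = 2
pos_y_3 = 6.5
pos_z_3 = 13
height_3 = 5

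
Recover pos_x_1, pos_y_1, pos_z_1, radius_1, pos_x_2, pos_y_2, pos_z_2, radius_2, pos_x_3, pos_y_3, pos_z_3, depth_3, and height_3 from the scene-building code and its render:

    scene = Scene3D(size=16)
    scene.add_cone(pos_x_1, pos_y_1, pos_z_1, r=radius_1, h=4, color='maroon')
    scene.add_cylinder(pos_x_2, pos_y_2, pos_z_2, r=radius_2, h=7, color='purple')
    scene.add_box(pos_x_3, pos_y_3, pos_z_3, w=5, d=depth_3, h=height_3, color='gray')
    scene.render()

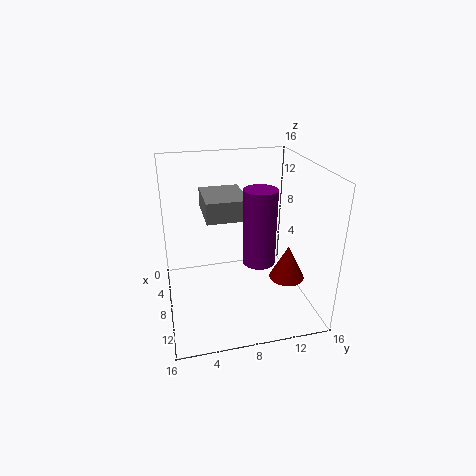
pos_x_1 = 9.5
pos_y_1 = 13.5
pos_z_1 = 3
radius_1 = 2
pos_x_2 = 14
pos_y_2 = 8.5
pos_z_2 = 8.5
radius_2 = 1.5
pos_x_3 = 7.5
pos_y_3 = 4
pos_z_3 = 12
depth_3 = 4
height_3 = 2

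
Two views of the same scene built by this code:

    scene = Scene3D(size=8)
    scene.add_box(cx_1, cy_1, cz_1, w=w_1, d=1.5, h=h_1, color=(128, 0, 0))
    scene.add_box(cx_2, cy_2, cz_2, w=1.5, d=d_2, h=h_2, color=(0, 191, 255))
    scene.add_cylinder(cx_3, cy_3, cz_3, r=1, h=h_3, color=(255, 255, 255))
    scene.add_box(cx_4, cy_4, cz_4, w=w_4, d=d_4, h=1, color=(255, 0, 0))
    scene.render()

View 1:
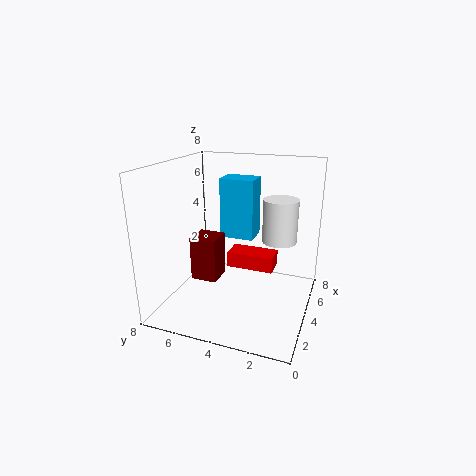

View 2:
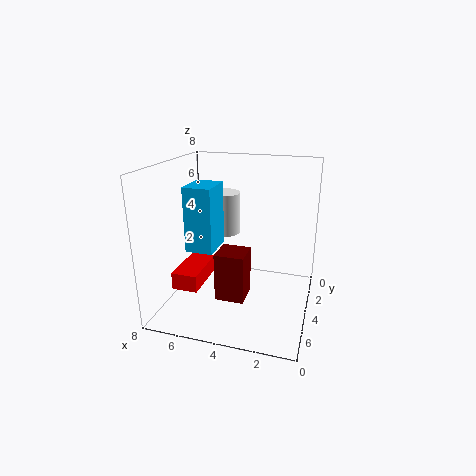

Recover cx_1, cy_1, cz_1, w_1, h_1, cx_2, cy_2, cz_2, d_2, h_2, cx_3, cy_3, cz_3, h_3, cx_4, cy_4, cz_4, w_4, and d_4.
cx_1 = 3, cy_1 = 5, cz_1 = 1.5, w_1 = 1.5, h_1 = 2.5, cx_2 = 5, cy_2 = 3.5, cz_2 = 3.5, d_2 = 2, h_2 = 3.5, cx_3 = 5.5, cy_3 = 2, cz_3 = 3.5, h_3 = 2.5, cx_4 = 6, cy_4 = 2.5, cz_4 = 1, w_4 = 1.5, d_4 = 3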